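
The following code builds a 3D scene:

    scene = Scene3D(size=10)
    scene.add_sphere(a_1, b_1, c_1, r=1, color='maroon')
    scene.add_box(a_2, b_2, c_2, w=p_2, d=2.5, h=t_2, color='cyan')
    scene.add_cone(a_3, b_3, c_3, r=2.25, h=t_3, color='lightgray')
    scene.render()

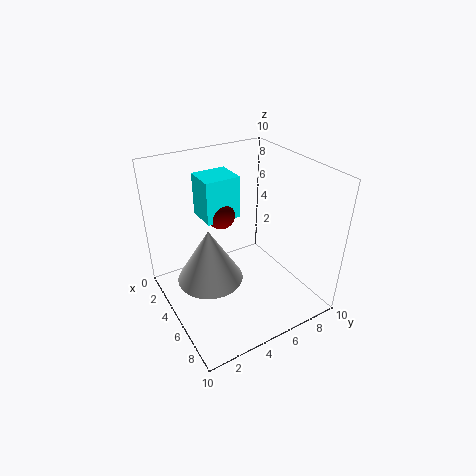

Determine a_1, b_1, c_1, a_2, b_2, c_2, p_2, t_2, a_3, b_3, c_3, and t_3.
a_1 = 3.5; b_1 = 4.5; c_1 = 6.25; a_2 = 1.75; b_2 = 3.25; c_2 = 6; p_2 = 2.25; t_2 = 3; a_3 = 5; b_3 = 2.75; c_3 = 2.5; t_3 = 3.75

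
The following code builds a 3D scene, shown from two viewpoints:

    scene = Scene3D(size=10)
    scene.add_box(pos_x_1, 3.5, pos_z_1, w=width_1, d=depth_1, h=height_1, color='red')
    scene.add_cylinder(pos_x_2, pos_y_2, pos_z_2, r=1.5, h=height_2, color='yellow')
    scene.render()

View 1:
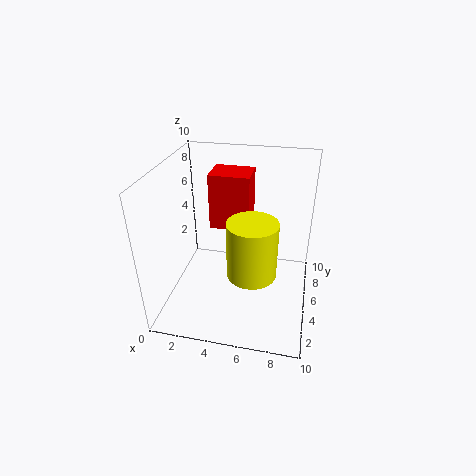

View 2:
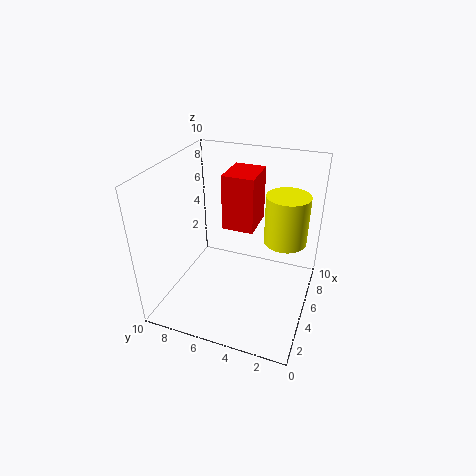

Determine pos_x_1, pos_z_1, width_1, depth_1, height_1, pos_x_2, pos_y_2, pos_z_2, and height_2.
pos_x_1 = 3.5
pos_z_1 = 6.5
width_1 = 2.5
depth_1 = 2
height_1 = 3.5
pos_x_2 = 6.5
pos_y_2 = 2
pos_z_2 = 4.5
height_2 = 3.5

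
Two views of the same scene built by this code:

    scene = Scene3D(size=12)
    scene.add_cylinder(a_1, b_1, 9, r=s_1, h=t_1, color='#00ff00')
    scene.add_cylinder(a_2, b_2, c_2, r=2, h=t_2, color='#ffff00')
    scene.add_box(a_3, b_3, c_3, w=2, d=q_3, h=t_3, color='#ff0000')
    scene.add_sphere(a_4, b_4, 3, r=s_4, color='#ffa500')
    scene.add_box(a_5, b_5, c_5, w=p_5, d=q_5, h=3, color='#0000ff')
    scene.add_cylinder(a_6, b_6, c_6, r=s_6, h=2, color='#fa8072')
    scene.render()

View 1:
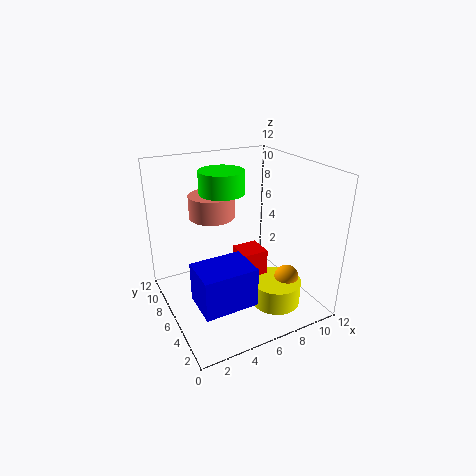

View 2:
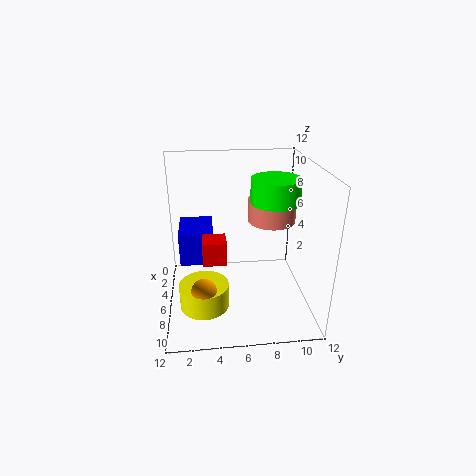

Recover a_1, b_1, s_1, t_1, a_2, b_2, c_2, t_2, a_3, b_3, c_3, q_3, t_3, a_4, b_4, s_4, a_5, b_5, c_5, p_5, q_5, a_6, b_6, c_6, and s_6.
a_1 = 6; b_1 = 9; s_1 = 2; t_1 = 2; a_2 = 8; b_2 = 3; c_2 = 1; t_2 = 2; a_3 = 5; b_3 = 3; c_3 = 4; q_3 = 2; t_3 = 2; a_4 = 9; b_4 = 3; s_4 = 1; a_5 = 1; b_5 = 1; c_5 = 3; p_5 = 4; q_5 = 3; a_6 = 5; b_6 = 9; c_6 = 7; s_6 = 2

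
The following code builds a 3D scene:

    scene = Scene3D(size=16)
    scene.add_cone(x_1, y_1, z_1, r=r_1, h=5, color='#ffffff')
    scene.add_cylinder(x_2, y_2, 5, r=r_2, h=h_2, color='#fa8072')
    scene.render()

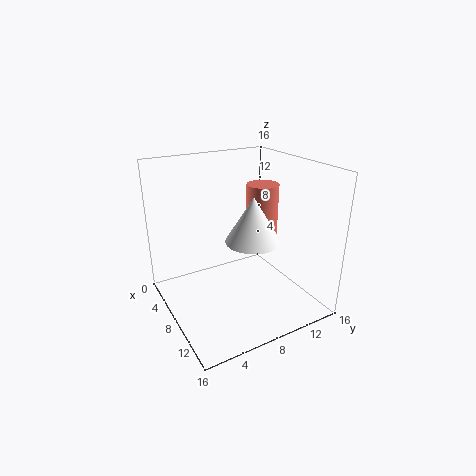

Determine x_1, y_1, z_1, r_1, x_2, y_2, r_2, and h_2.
x_1 = 9.5, y_1 = 9, z_1 = 8, r_1 = 3, x_2 = 4.5, y_2 = 13.5, r_2 = 2, h_2 = 7.5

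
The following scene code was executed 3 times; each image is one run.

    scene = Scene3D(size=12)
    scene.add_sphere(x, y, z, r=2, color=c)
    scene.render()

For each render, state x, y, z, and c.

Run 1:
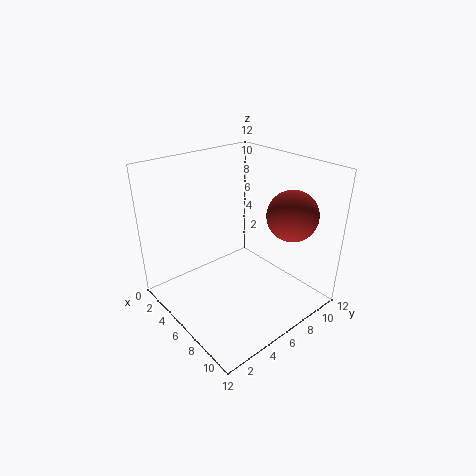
x = 9.5, y = 8.5, z = 8.5, c = 'brown'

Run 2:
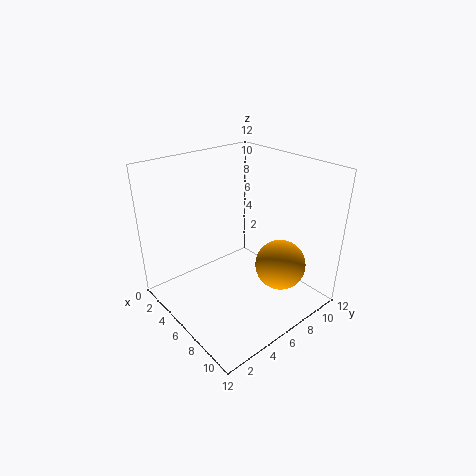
x = 9.5, y = 7.5, z = 4.5, c = 'orange'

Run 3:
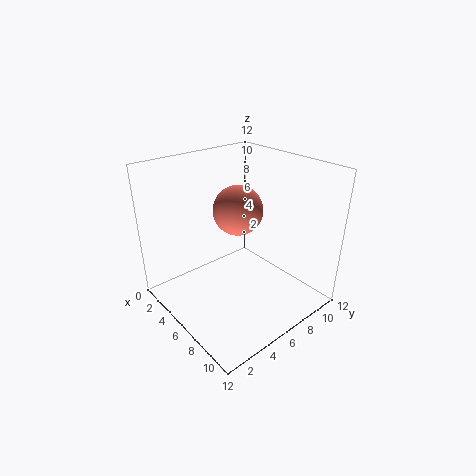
x = 6, y = 6, z = 8.5, c = 'salmon'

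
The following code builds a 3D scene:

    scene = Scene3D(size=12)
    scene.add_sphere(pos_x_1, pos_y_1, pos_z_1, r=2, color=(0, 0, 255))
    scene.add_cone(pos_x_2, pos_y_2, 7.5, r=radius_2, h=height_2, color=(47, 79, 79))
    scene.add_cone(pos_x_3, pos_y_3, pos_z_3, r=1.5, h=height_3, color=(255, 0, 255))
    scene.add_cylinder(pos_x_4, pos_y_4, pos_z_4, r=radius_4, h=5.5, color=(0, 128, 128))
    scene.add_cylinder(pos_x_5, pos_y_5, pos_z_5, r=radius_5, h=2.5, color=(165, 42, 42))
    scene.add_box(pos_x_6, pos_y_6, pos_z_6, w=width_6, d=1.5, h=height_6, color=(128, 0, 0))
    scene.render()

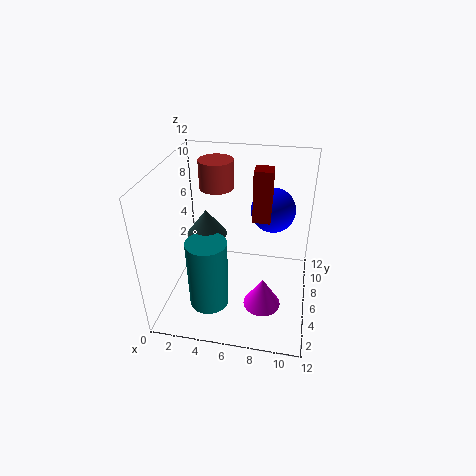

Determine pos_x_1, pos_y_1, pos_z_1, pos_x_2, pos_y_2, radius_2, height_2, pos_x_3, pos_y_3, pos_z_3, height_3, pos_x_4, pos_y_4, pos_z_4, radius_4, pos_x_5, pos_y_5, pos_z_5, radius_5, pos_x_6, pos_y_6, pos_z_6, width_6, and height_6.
pos_x_1 = 8.5; pos_y_1 = 9.5; pos_z_1 = 7; pos_x_2 = 4; pos_y_2 = 4; radius_2 = 1.5; height_2 = 2; pos_x_3 = 8.5; pos_y_3 = 3.5; pos_z_3 = 1.5; height_3 = 2.5; pos_x_4 = 4.5; pos_y_4 = 2; pos_z_4 = 2.5; radius_4 = 1.5; pos_x_5 = 3.5; pos_y_5 = 9; pos_z_5 = 9; radius_5 = 1.5; pos_x_6 = 7; pos_y_6 = 7; pos_z_6 = 7; width_6 = 1.5; height_6 = 4.5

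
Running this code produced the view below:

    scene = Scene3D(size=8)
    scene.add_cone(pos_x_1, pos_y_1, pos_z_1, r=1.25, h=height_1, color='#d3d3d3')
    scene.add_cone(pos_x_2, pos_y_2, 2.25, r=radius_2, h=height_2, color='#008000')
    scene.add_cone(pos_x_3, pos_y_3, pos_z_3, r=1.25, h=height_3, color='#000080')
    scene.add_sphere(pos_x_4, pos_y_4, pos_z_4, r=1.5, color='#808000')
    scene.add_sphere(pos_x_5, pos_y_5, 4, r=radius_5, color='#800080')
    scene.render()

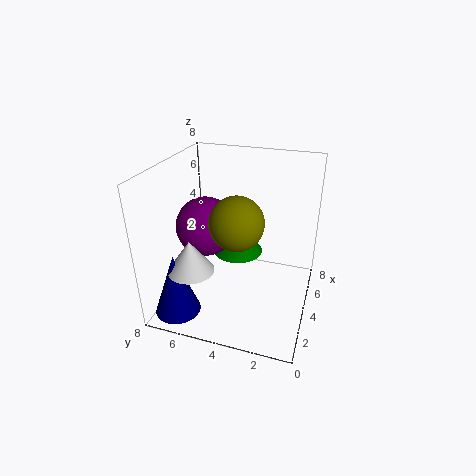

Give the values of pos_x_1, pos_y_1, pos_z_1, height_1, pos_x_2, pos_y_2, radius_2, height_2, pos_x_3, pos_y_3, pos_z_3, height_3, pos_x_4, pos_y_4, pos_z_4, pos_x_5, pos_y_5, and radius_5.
pos_x_1 = 2; pos_y_1 = 6; pos_z_1 = 2.75; height_1 = 1.75; pos_x_2 = 5.5; pos_y_2 = 4.5; radius_2 = 1.5; height_2 = 1.75; pos_x_3 = 1.5; pos_y_3 = 6.75; pos_z_3 = 0.25; height_3 = 3.5; pos_x_4 = 3.75; pos_y_4 = 4; pos_z_4 = 5; pos_x_5 = 4.75; pos_y_5 = 6.25; radius_5 = 1.75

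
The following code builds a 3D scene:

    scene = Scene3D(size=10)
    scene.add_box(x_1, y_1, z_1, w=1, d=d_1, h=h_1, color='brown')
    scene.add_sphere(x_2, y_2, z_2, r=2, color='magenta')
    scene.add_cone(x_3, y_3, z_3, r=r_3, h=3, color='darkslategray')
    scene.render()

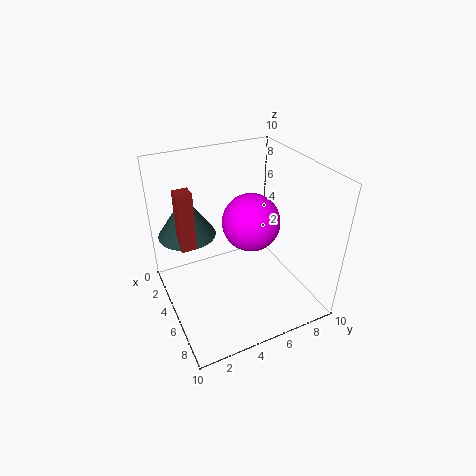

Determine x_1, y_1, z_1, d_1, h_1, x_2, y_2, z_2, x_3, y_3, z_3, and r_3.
x_1 = 4; y_1 = 1; z_1 = 5; d_1 = 1; h_1 = 4; x_2 = 5; y_2 = 6; z_2 = 6; x_3 = 3; y_3 = 2; z_3 = 5; r_3 = 2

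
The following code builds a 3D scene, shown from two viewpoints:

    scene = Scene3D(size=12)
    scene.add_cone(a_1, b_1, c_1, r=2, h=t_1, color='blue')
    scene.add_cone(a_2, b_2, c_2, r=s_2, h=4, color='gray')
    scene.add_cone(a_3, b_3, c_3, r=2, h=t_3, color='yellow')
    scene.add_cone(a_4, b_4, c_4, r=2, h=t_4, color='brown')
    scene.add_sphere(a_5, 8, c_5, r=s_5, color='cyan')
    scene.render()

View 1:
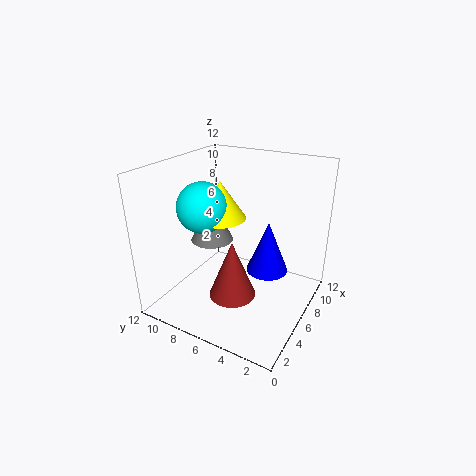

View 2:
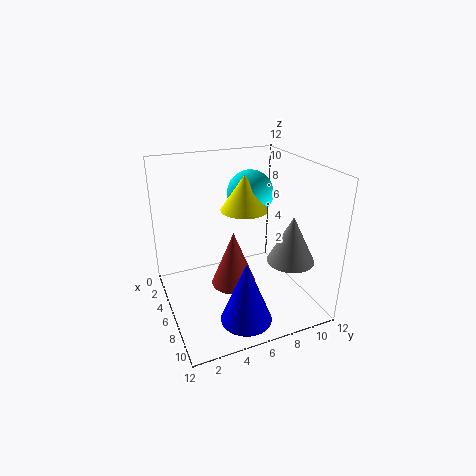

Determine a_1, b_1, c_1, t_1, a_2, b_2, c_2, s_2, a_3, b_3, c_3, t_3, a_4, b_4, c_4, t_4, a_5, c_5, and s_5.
a_1 = 10, b_1 = 5, c_1 = 1, t_1 = 5, a_2 = 8, b_2 = 10, c_2 = 4, s_2 = 2, a_3 = 5, b_3 = 7, c_3 = 8, t_3 = 3, a_4 = 5, b_4 = 6, c_4 = 1, t_4 = 5, a_5 = 4, c_5 = 9, s_5 = 2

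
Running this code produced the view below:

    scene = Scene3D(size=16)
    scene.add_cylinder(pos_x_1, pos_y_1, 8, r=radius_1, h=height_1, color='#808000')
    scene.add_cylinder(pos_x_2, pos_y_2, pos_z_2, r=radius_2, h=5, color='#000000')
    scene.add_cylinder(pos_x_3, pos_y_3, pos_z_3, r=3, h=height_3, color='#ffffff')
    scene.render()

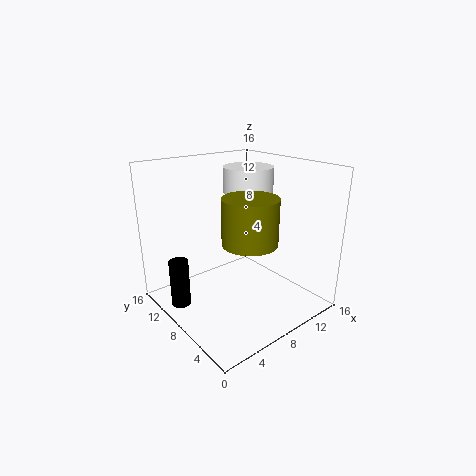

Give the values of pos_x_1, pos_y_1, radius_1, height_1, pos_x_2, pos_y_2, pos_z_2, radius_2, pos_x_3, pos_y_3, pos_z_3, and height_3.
pos_x_1 = 8; pos_y_1 = 6; radius_1 = 3; height_1 = 5; pos_x_2 = 1; pos_y_2 = 9; pos_z_2 = 2; radius_2 = 1; pos_x_3 = 12; pos_y_3 = 11; pos_z_3 = 12; height_3 = 3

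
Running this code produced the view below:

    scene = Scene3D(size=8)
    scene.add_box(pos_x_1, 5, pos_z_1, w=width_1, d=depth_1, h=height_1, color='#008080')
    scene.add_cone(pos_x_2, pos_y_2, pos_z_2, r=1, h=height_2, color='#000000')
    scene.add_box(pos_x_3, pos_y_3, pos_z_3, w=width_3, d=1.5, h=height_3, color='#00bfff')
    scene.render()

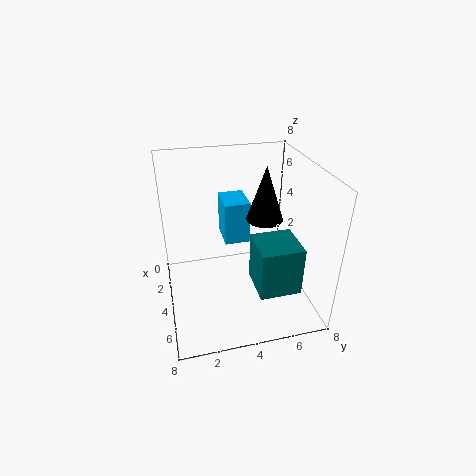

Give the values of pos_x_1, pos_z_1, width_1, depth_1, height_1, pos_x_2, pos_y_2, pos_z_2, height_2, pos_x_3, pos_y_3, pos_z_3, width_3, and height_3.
pos_x_1 = 3; pos_z_1 = 0.5; width_1 = 2.5; depth_1 = 2.5; height_1 = 3; pos_x_2 = 4; pos_y_2 = 5.5; pos_z_2 = 5; height_2 = 3; pos_x_3 = 1; pos_y_3 = 3.5; pos_z_3 = 3; width_3 = 2; height_3 = 2.5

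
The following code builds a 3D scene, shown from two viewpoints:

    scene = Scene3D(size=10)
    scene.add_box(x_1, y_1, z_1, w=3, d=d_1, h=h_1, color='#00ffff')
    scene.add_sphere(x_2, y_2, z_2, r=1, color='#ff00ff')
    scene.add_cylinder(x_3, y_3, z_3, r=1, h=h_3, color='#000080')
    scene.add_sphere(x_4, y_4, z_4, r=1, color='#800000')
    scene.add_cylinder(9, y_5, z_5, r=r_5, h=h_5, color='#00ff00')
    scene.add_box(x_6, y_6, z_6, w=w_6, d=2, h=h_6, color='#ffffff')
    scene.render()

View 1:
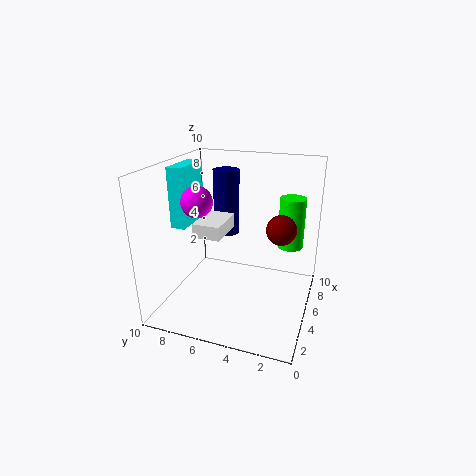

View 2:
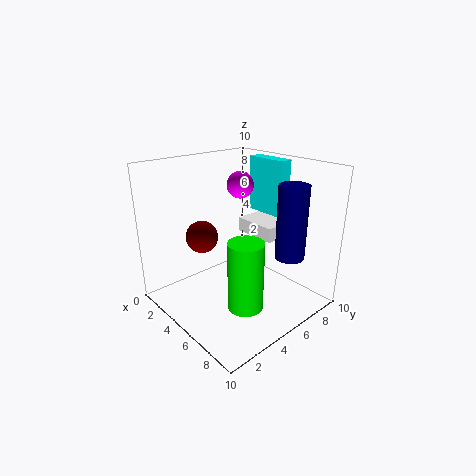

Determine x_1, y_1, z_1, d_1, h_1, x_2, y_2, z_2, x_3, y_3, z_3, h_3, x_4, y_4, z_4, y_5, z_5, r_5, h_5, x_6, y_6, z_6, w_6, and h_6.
x_1 = 3; y_1 = 8; z_1 = 6; d_1 = 1; h_1 = 4; x_2 = 3; y_2 = 7; z_2 = 8; x_3 = 8; y_3 = 7; z_3 = 4; h_3 = 5; x_4 = 5; y_4 = 2; z_4 = 6; y_5 = 2; z_5 = 3; r_5 = 1; h_5 = 4; x_6 = 4; y_6 = 6; z_6 = 5; w_6 = 3; h_6 = 1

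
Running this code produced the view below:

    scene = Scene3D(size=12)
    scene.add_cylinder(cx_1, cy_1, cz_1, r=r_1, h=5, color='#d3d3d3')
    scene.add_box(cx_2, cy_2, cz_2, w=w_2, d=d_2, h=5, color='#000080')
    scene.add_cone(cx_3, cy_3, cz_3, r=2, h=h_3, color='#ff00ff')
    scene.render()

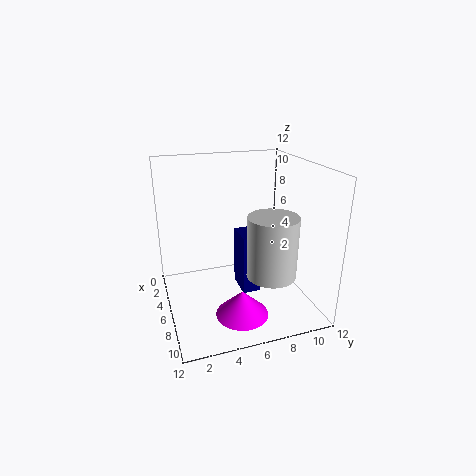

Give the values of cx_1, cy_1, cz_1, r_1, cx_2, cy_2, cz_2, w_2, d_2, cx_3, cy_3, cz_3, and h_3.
cx_1 = 8.5; cy_1 = 8; cz_1 = 3.5; r_1 = 2; cx_2 = 5; cy_2 = 6; cz_2 = 1.5; w_2 = 2.5; d_2 = 1.5; cx_3 = 10; cy_3 = 5; cz_3 = 1.5; h_3 = 2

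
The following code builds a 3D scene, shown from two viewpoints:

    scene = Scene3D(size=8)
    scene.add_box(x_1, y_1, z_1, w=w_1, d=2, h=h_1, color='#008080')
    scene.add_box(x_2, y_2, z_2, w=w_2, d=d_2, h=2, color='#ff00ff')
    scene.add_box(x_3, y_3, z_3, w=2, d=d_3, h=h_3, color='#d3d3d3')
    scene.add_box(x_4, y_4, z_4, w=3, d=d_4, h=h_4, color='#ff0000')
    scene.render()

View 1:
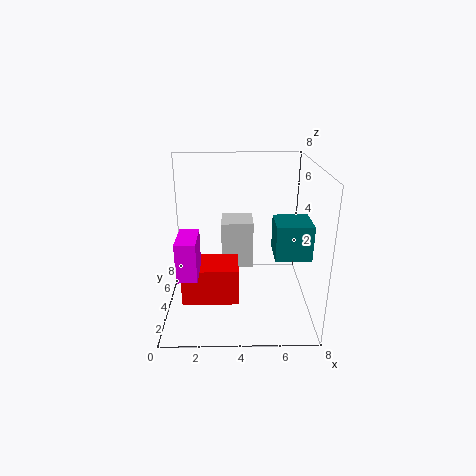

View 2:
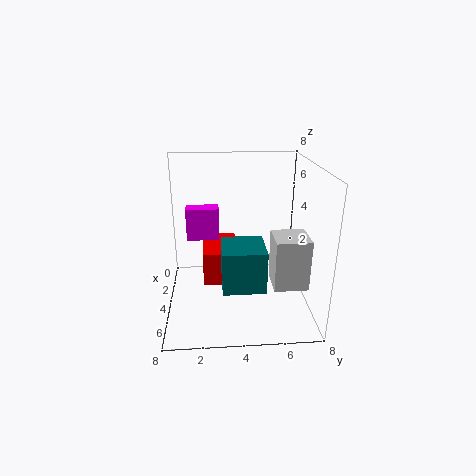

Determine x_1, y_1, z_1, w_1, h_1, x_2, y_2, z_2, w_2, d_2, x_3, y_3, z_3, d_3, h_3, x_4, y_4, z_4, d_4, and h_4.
x_1 = 6; y_1 = 3; z_1 = 3; w_1 = 2; h_1 = 2; x_2 = 1; y_2 = 1; z_2 = 3; w_2 = 1; d_2 = 2; x_3 = 3; y_3 = 6; z_3 = 1; d_3 = 2; h_3 = 3; x_4 = 1; y_4 = 2; z_4 = 1; d_4 = 2; h_4 = 2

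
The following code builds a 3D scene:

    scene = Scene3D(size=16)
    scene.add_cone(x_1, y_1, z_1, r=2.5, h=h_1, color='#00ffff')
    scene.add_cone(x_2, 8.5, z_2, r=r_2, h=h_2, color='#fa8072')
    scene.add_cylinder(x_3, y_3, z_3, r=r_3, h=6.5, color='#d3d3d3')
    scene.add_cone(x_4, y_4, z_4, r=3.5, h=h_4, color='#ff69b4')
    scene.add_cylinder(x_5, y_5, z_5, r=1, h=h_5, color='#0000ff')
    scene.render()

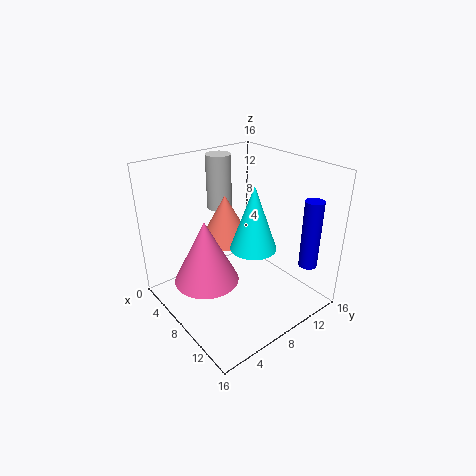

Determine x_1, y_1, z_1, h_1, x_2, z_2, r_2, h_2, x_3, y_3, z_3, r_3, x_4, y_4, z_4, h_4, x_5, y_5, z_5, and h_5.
x_1 = 10, y_1 = 8.5, z_1 = 7.5, h_1 = 7, x_2 = 5, z_2 = 6.5, r_2 = 3, h_2 = 5.5, x_3 = 2.5, y_3 = 9.5, z_3 = 9.5, r_3 = 1.5, x_4 = 7.5, y_4 = 4, z_4 = 4, h_4 = 7, x_5 = 14, y_5 = 13, z_5 = 5.5, h_5 = 7.5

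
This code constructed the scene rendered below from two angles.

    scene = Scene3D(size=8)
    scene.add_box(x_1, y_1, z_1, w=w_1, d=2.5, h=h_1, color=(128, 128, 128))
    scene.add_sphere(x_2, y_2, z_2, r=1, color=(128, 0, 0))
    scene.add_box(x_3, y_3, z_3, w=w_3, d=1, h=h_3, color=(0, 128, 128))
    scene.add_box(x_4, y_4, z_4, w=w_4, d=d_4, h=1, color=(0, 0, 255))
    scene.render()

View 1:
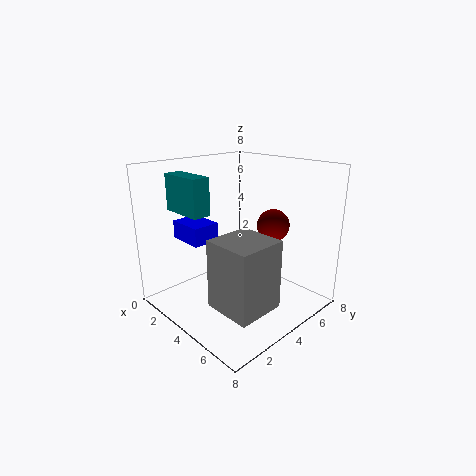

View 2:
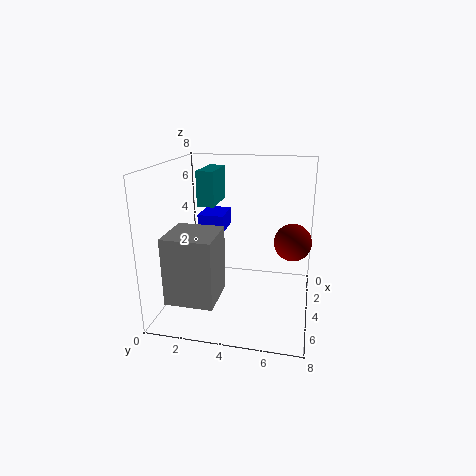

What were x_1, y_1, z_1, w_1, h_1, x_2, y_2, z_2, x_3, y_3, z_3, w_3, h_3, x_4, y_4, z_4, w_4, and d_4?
x_1 = 5
y_1 = 1
z_1 = 1.5
w_1 = 2.5
h_1 = 3.5
x_2 = 4
y_2 = 7
z_2 = 4
x_3 = 1
y_3 = 1.5
z_3 = 5.5
w_3 = 2.5
h_3 = 2
x_4 = 1.5
y_4 = 1.5
z_4 = 4
w_4 = 2
d_4 = 1.5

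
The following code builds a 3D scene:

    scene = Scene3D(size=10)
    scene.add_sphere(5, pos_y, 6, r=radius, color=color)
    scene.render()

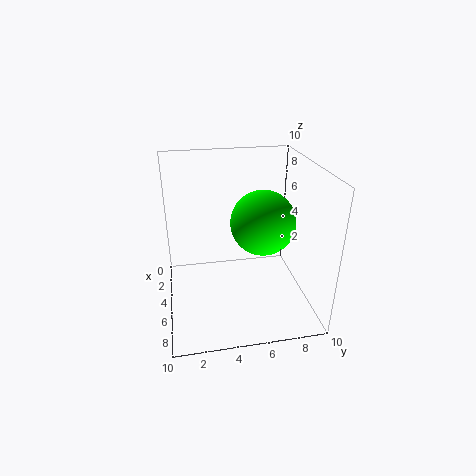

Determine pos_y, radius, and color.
pos_y = 6.75; radius = 2.25; color = 'lime'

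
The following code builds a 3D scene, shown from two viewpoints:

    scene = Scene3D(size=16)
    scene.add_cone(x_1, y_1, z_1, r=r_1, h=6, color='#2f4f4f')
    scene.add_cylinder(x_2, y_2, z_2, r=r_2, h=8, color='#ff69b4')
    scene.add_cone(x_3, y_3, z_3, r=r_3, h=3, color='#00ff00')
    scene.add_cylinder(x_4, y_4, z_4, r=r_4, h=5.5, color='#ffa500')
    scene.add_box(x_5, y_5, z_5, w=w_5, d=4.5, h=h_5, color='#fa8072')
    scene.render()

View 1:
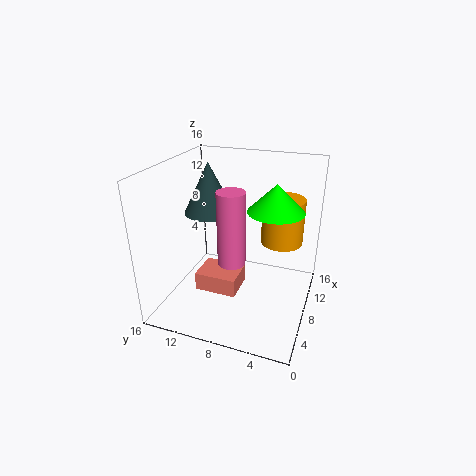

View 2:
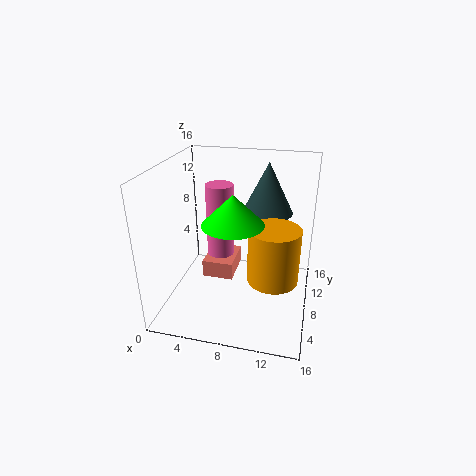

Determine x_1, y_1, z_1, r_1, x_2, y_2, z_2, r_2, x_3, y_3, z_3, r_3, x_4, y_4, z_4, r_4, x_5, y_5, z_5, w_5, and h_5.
x_1 = 10.5, y_1 = 12.5, z_1 = 9.5, r_1 = 3, x_2 = 6, y_2 = 8, z_2 = 6, r_2 = 1.5, x_3 = 8.5, y_3 = 4, z_3 = 11.5, r_3 = 3, x_4 = 12.5, y_4 = 4, z_4 = 6, r_4 = 2.5, x_5 = 4, y_5 = 7, z_5 = 3, w_5 = 3.5, h_5 = 2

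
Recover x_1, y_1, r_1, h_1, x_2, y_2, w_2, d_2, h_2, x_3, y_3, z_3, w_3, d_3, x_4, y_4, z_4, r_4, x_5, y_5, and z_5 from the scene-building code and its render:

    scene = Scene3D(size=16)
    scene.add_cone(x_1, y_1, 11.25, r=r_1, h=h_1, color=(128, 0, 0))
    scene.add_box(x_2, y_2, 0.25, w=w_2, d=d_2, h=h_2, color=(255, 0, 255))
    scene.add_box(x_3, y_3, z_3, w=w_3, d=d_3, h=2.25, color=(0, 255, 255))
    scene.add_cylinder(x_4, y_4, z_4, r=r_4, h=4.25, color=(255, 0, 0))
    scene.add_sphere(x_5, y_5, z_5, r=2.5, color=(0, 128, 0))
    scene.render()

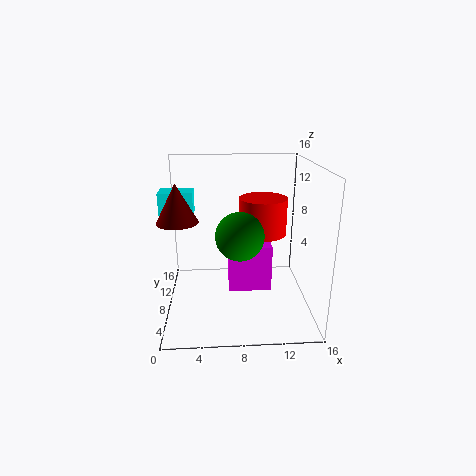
x_1 = 2
y_1 = 4.25
r_1 = 2
h_1 = 3.75
x_2 = 7
y_2 = 9.5
w_2 = 5.25
d_2 = 2
h_2 = 5.75
x_3 = 0.25
y_3 = 4.5
z_3 = 11.75
w_3 = 3.25
d_3 = 2.25
x_4 = 11
y_4 = 10
z_4 = 7.75
r_4 = 2.75
x_5 = 8
y_5 = 5.25
z_5 = 9.25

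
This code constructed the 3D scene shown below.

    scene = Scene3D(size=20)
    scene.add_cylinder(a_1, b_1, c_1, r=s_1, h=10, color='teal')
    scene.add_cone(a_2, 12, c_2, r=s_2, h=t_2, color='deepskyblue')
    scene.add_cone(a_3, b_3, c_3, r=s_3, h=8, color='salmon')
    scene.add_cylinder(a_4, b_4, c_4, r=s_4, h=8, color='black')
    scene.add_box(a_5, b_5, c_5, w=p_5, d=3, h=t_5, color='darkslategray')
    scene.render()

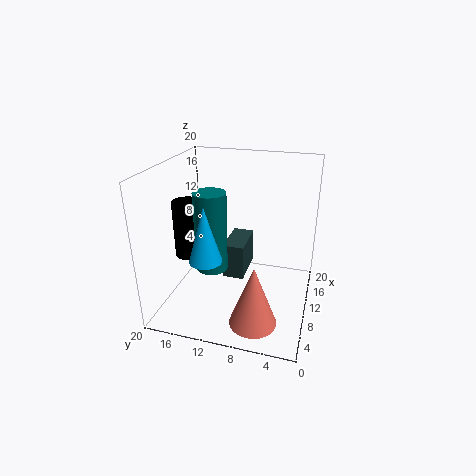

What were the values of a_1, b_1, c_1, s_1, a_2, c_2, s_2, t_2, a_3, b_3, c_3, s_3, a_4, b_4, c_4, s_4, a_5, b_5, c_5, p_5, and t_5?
a_1 = 5, b_1 = 12, c_1 = 8, s_1 = 2, a_2 = 3, c_2 = 10, s_2 = 2, t_2 = 7, a_3 = 3, b_3 = 6, c_3 = 2, s_3 = 3, a_4 = 9, b_4 = 17, c_4 = 7, s_4 = 2, a_5 = 9, b_5 = 9, c_5 = 4, p_5 = 6, t_5 = 5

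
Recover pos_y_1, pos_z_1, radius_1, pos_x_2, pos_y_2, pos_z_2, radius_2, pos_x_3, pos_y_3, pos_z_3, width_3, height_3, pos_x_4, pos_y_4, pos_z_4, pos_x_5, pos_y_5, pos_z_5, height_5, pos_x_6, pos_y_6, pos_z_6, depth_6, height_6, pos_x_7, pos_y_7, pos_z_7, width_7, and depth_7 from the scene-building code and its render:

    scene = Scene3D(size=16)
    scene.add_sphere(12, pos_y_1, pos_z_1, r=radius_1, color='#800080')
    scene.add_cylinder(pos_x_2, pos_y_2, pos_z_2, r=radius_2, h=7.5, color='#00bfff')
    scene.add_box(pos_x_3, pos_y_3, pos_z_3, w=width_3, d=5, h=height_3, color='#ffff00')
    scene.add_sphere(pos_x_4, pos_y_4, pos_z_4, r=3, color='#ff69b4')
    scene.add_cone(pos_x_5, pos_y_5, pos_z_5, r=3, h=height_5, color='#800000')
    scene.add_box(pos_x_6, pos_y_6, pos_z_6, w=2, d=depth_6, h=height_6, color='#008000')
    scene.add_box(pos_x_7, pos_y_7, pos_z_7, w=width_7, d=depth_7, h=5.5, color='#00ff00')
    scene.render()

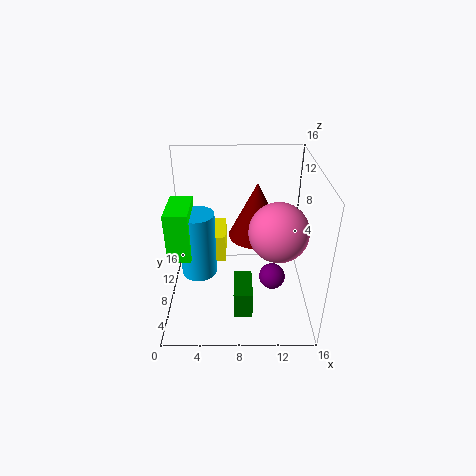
pos_y_1 = 7.5; pos_z_1 = 3; radius_1 = 1.5; pos_x_2 = 3.5; pos_y_2 = 8; pos_z_2 = 3.5; radius_2 = 2; pos_x_3 = 4.5; pos_y_3 = 10.5; pos_z_3 = 3; width_3 = 2; height_3 = 3.5; pos_x_4 = 12; pos_y_4 = 5; pos_z_4 = 10.5; pos_x_5 = 10; pos_y_5 = 8; pos_z_5 = 8.5; height_5 = 6; pos_x_6 = 7.5; pos_y_6 = 2.5; pos_z_6 = 1.5; depth_6 = 4; height_6 = 3; pos_x_7 = 0.5; pos_y_7 = 5.5; pos_z_7 = 6.5; width_7 = 2.5; depth_7 = 5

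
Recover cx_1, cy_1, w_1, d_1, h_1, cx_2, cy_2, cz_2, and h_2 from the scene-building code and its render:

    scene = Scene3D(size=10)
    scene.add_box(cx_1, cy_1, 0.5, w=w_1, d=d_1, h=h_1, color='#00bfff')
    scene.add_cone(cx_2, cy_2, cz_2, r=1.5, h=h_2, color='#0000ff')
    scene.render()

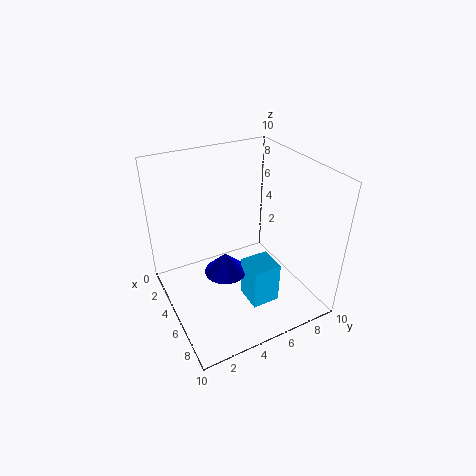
cx_1 = 5.5, cy_1 = 5, w_1 = 2, d_1 = 2, h_1 = 3, cx_2 = 5, cy_2 = 4, cz_2 = 2.5, h_2 = 1.5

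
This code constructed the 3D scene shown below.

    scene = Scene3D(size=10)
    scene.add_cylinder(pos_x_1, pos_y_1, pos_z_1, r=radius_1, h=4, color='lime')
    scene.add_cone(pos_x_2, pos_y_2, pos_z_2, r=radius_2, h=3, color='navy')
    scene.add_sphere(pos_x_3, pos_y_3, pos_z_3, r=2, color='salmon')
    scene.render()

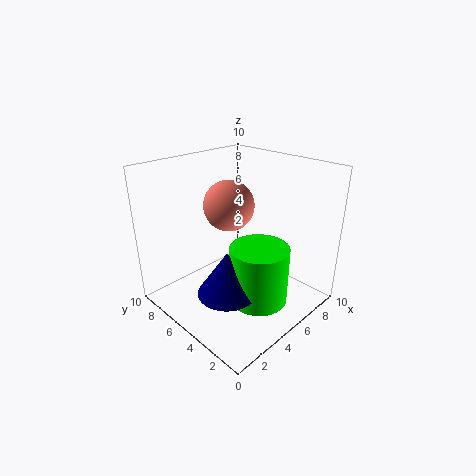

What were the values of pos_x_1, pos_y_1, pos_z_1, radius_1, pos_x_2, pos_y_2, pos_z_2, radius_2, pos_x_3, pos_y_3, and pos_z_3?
pos_x_1 = 5
pos_y_1 = 3
pos_z_1 = 1
radius_1 = 2
pos_x_2 = 3
pos_y_2 = 4
pos_z_2 = 2
radius_2 = 2
pos_x_3 = 7
pos_y_3 = 8
pos_z_3 = 6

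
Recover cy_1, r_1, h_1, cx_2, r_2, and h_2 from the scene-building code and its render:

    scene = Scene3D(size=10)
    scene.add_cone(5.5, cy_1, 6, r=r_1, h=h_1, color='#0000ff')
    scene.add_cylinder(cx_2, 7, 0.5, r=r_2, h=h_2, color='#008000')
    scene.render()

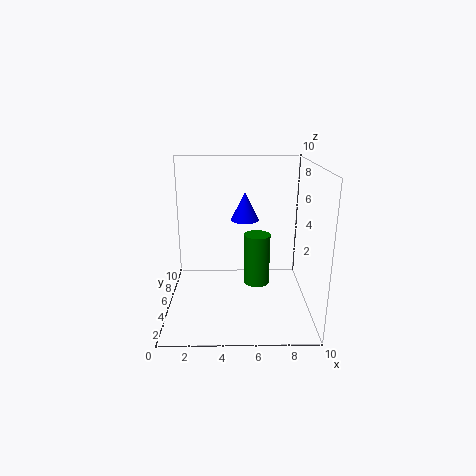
cy_1 = 6
r_1 = 1
h_1 = 2
cx_2 = 6.5
r_2 = 1
h_2 = 4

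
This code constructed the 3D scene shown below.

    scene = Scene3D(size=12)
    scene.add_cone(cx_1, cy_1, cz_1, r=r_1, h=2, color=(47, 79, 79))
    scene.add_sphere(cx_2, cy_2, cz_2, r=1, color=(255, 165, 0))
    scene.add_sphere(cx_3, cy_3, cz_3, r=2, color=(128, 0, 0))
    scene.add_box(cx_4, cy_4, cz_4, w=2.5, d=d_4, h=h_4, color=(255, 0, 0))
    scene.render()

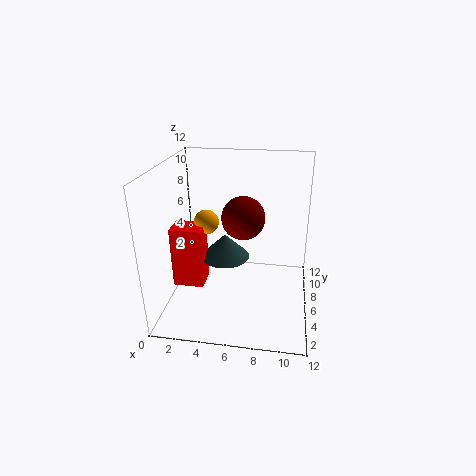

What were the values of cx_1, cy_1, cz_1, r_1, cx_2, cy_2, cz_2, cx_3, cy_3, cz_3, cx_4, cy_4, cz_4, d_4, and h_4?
cx_1 = 5, cy_1 = 5.5, cz_1 = 4.5, r_1 = 2, cx_2 = 3.5, cy_2 = 5.5, cz_2 = 7.5, cx_3 = 6, cy_3 = 9, cz_3 = 6.5, cx_4 = 1, cy_4 = 3.5, cz_4 = 2.5, d_4 = 2, h_4 = 5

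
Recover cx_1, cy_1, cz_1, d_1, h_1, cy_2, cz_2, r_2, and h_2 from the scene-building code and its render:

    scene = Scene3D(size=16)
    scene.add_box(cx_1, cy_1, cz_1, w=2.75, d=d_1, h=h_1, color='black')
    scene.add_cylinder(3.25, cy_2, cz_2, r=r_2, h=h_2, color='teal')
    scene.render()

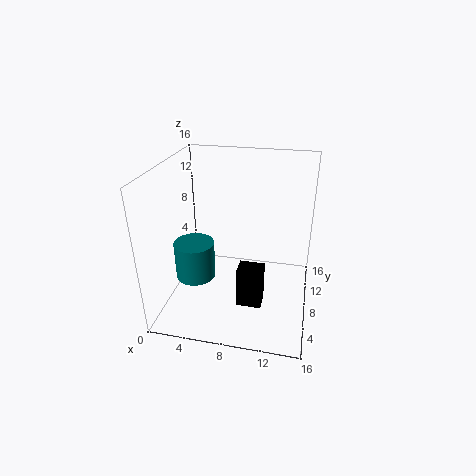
cx_1 = 8.5, cy_1 = 4.75, cz_1 = 1.25, d_1 = 2.25, h_1 = 4.5, cy_2 = 6.75, cz_2 = 3.25, r_2 = 2.25, h_2 = 4.25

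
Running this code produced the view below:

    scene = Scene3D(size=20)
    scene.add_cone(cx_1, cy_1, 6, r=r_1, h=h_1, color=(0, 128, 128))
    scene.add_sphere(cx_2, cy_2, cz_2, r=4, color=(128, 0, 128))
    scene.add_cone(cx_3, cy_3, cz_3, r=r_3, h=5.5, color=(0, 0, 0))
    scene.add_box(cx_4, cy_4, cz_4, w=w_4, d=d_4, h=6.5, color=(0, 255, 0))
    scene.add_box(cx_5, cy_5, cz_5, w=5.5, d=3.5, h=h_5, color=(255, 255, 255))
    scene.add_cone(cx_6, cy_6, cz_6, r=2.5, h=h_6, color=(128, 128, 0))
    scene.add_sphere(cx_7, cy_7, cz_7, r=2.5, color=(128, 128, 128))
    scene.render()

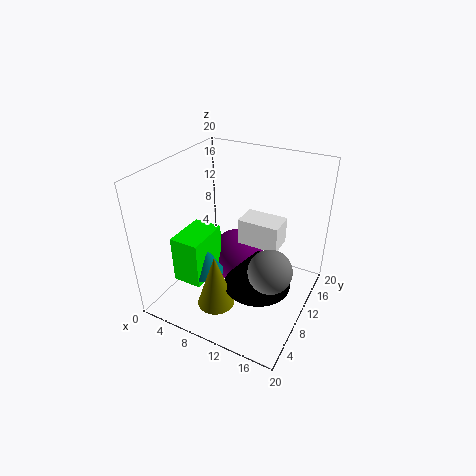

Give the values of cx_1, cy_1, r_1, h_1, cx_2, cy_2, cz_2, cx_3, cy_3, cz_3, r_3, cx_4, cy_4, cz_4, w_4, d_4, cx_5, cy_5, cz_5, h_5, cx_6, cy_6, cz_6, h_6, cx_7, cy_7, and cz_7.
cx_1 = 7, cy_1 = 6, r_1 = 2.5, h_1 = 4, cx_2 = 8.5, cy_2 = 12.5, cz_2 = 5, cx_3 = 14, cy_3 = 8, cz_3 = 5, r_3 = 4.5, cx_4 = 3.5, cy_4 = 3.5, cz_4 = 5, w_4 = 4, d_4 = 6, cx_5 = 10.5, cy_5 = 9, cz_5 = 10, h_5 = 3.5, cx_6 = 9.5, cy_6 = 4.5, cz_6 = 2.5, h_6 = 7.5, cx_7 = 17.5, cy_7 = 3.5, cz_7 = 11.5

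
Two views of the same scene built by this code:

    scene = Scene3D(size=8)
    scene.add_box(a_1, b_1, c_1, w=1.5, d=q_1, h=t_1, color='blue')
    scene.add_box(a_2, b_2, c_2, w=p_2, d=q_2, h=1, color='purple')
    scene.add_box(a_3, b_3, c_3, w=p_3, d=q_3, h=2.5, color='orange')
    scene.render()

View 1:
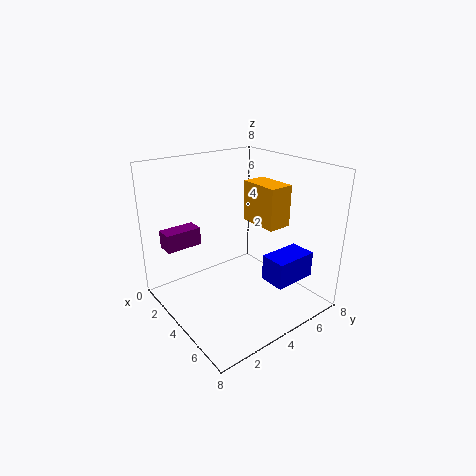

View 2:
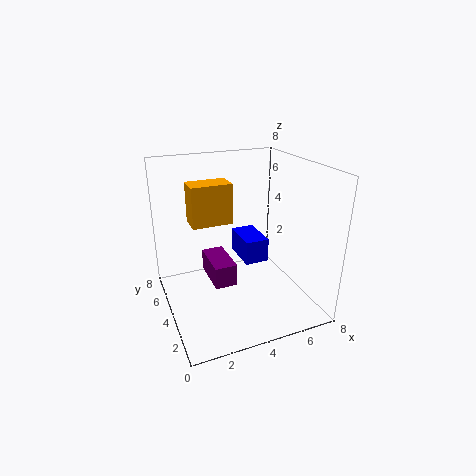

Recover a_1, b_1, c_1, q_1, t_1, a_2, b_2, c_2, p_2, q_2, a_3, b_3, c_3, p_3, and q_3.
a_1 = 5
b_1 = 5
c_1 = 1.5
q_1 = 2.5
t_1 = 1.5
a_2 = 1.5
b_2 = 0.5
c_2 = 3.5
p_2 = 1
q_2 = 2
a_3 = 2
b_3 = 6
c_3 = 4
p_3 = 2.5
q_3 = 1.5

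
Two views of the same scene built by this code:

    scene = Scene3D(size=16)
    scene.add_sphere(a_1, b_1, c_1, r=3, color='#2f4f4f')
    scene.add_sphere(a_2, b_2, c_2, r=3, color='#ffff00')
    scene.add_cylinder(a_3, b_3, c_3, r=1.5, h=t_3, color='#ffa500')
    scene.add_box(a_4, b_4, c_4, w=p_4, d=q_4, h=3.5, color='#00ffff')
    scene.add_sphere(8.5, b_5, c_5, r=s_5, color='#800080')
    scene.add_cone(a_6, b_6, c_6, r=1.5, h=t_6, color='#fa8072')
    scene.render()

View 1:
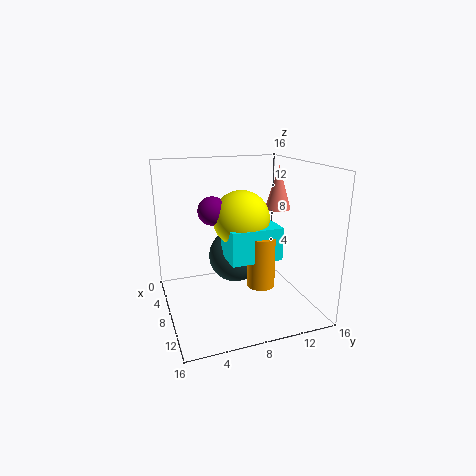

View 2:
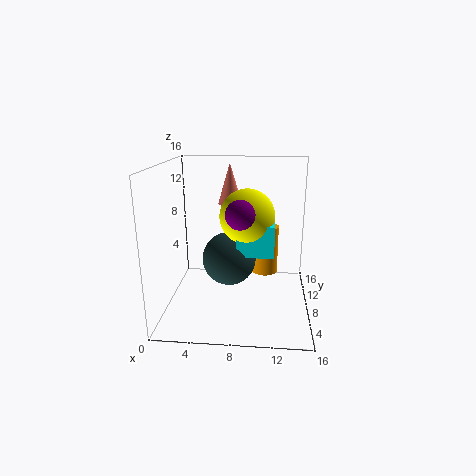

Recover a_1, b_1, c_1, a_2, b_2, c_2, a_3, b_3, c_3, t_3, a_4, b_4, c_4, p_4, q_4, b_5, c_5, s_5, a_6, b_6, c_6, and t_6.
a_1 = 7, b_1 = 8, c_1 = 5.5, a_2 = 9, b_2 = 8, c_2 = 10.5, a_3 = 11, b_3 = 9.5, c_3 = 3.5, t_3 = 5.5, a_4 = 8, b_4 = 6, c_4 = 6.5, p_4 = 4, q_4 = 5.5, b_5 = 5, c_5 = 11.5, s_5 = 1.5, a_6 = 6.5, b_6 = 13.5, c_6 = 10.5, t_6 = 5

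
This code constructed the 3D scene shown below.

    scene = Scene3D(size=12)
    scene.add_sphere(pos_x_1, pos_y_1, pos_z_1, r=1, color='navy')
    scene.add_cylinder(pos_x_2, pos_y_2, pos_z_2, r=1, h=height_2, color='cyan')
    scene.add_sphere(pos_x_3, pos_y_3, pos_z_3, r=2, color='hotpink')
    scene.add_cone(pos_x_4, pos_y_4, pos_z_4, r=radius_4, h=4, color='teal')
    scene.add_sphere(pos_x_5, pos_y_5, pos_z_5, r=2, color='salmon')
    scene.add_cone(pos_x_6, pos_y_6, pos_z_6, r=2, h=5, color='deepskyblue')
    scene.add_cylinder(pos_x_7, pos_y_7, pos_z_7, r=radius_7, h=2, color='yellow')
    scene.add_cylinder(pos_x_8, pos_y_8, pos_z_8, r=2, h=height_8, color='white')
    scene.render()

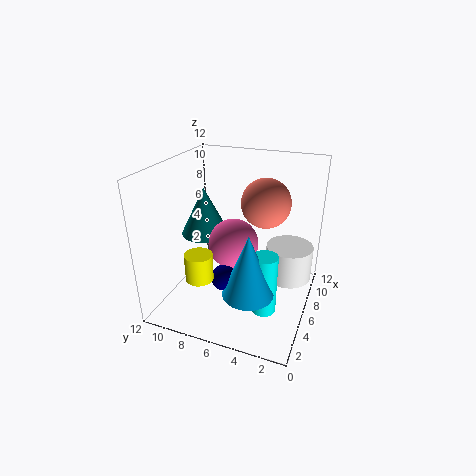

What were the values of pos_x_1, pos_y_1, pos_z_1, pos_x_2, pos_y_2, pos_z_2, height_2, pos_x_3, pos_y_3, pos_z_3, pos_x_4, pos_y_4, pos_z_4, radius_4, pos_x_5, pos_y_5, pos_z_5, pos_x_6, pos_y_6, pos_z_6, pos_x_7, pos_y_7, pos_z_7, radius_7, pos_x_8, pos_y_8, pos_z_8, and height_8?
pos_x_1 = 3; pos_y_1 = 6; pos_z_1 = 4; pos_x_2 = 4; pos_y_2 = 3; pos_z_2 = 1; height_2 = 5; pos_x_3 = 5; pos_y_3 = 6; pos_z_3 = 6; pos_x_4 = 6; pos_y_4 = 9; pos_z_4 = 6; radius_4 = 2; pos_x_5 = 7; pos_y_5 = 4; pos_z_5 = 9; pos_x_6 = 3; pos_y_6 = 4; pos_z_6 = 3; pos_x_7 = 1; pos_y_7 = 7; pos_z_7 = 5; radius_7 = 1; pos_x_8 = 8; pos_y_8 = 2; pos_z_8 = 2; height_8 = 3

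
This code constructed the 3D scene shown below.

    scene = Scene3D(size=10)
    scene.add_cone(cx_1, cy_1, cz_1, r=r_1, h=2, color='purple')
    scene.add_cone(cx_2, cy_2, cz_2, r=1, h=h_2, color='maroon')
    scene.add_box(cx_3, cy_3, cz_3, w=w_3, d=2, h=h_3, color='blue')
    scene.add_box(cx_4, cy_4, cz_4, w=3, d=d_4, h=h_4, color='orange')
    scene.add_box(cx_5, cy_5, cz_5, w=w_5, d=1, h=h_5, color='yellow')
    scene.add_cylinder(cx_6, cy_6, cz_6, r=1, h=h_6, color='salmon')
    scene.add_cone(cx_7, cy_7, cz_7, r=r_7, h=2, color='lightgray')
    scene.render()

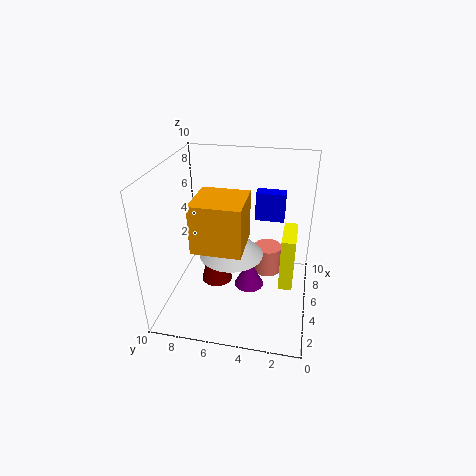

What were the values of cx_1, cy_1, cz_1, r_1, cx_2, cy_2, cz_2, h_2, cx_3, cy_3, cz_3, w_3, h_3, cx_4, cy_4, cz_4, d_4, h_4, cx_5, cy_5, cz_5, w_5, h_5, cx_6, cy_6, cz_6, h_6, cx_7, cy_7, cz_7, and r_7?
cx_1 = 4, cy_1 = 4, cz_1 = 2, r_1 = 1, cx_2 = 3, cy_2 = 6, cz_2 = 3, h_2 = 4, cx_3 = 6, cy_3 = 2, cz_3 = 6, w_3 = 1, h_3 = 2, cx_4 = 1, cy_4 = 4, cz_4 = 6, d_4 = 3, h_4 = 3, cx_5 = 5, cy_5 = 1, cz_5 = 1, w_5 = 3, h_5 = 4, cx_6 = 6, cy_6 = 3, cz_6 = 2, h_6 = 2, cx_7 = 3, cy_7 = 5, cz_7 = 5, r_7 = 2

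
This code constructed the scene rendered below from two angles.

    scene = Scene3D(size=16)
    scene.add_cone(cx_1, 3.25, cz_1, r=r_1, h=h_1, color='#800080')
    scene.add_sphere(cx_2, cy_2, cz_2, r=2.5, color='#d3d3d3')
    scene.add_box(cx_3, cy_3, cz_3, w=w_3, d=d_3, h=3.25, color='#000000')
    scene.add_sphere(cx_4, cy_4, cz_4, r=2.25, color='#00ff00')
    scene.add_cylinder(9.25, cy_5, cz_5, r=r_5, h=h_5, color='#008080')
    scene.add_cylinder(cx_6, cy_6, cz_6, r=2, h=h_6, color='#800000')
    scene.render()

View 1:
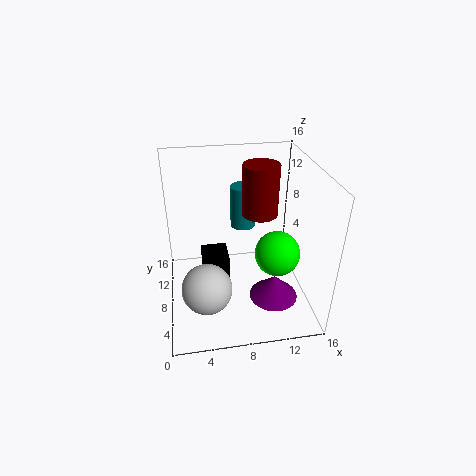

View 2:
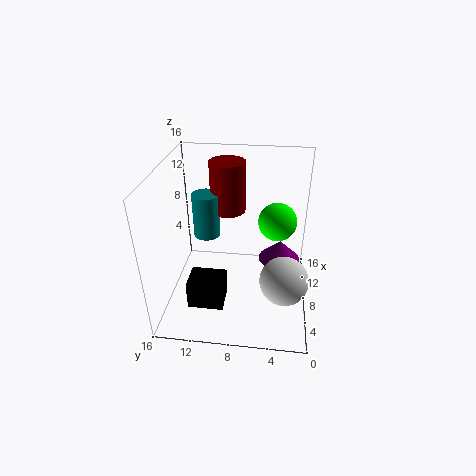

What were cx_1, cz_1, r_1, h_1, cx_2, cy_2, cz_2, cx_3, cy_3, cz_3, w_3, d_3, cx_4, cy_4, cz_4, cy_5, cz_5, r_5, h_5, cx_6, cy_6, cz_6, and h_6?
cx_1 = 11, cz_1 = 3.5, r_1 = 2.5, h_1 = 2.5, cx_2 = 4, cy_2 = 2.75, cz_2 = 5.75, cx_3 = 4, cy_3 = 9.25, cz_3 = 0.75, w_3 = 3.25, d_3 = 4, cx_4 = 11.25, cy_4 = 3.75, cz_4 = 8.5, cy_5 = 11.75, cz_5 = 7.5, r_5 = 1.5, h_5 = 5, cx_6 = 10.75, cy_6 = 9.5, cz_6 = 10, h_6 = 5.75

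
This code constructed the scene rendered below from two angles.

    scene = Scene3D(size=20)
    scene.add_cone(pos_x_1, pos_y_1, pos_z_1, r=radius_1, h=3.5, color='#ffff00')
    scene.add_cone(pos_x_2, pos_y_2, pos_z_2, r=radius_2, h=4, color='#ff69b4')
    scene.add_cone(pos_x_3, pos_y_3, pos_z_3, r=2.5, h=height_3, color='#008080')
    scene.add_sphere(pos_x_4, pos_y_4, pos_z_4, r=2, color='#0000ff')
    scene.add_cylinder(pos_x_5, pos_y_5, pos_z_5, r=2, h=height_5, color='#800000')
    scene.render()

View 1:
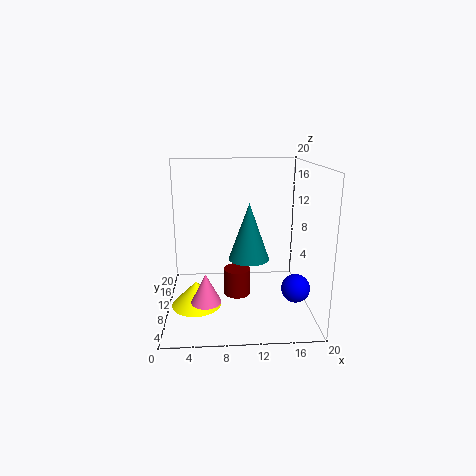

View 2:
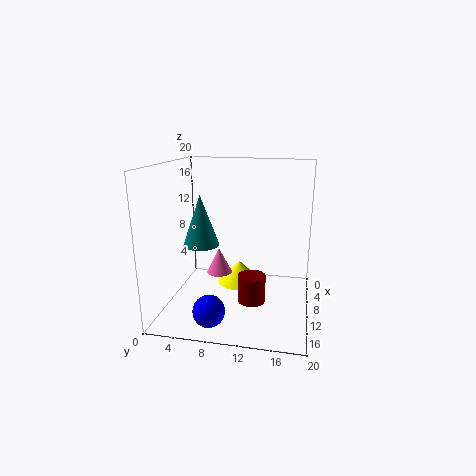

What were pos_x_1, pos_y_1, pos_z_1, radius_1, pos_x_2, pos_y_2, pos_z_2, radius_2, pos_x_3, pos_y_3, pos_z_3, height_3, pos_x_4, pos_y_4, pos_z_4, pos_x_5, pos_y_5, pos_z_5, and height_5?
pos_x_1 = 4
pos_y_1 = 9
pos_z_1 = 0.5
radius_1 = 3.5
pos_x_2 = 5.5
pos_y_2 = 6
pos_z_2 = 2.5
radius_2 = 2
pos_x_3 = 11
pos_y_3 = 5
pos_z_3 = 9
height_3 = 7
pos_x_4 = 18
pos_y_4 = 8
pos_z_4 = 3
pos_x_5 = 10
pos_y_5 = 12
pos_z_5 = 0.5
height_5 = 4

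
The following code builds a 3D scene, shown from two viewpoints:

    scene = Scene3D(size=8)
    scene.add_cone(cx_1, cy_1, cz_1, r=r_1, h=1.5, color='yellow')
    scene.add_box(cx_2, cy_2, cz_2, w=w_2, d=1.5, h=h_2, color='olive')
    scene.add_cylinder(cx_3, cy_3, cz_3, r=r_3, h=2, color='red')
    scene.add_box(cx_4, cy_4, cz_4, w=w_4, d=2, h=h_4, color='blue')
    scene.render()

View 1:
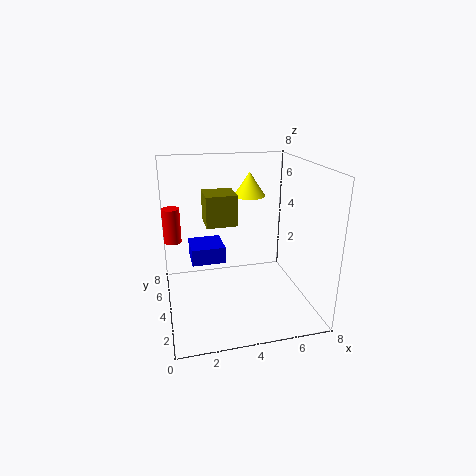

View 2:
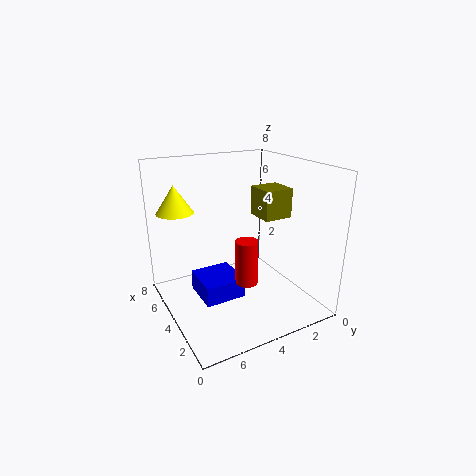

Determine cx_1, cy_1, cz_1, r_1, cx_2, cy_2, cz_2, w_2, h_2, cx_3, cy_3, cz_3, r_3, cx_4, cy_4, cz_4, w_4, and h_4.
cx_1 = 5.5
cy_1 = 7
cz_1 = 5.5
r_1 = 1
cx_2 = 2
cy_2 = 2
cz_2 = 5.5
w_2 = 1.5
h_2 = 1.5
cx_3 = 0.5
cy_3 = 5.5
cz_3 = 3.5
r_3 = 0.5
cx_4 = 1.5
cy_4 = 5
cz_4 = 2
w_4 = 2
h_4 = 1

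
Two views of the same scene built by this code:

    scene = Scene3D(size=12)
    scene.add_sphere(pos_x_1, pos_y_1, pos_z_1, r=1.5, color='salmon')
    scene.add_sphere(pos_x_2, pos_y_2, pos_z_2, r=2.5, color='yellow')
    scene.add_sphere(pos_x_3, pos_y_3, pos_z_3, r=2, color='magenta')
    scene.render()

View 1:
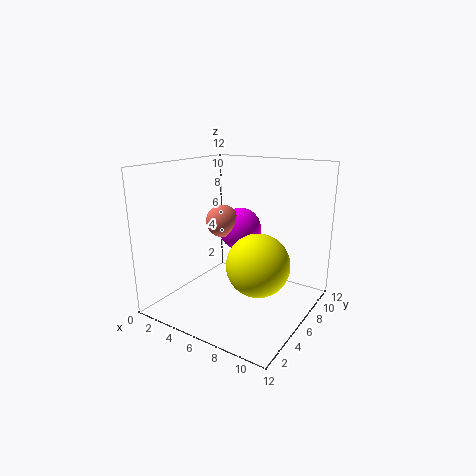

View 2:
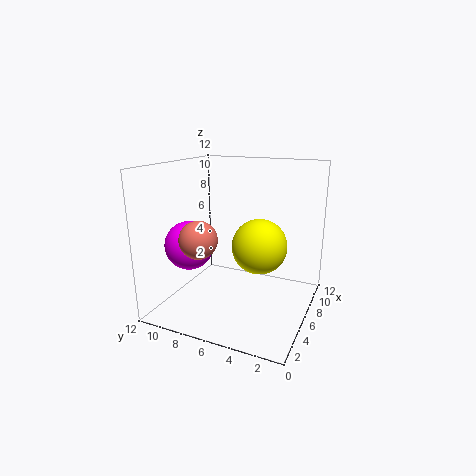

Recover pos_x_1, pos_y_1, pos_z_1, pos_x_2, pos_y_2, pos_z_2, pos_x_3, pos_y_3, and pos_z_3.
pos_x_1 = 3
pos_y_1 = 8
pos_z_1 = 6.5
pos_x_2 = 8.5
pos_y_2 = 5
pos_z_2 = 4.5
pos_x_3 = 4
pos_y_3 = 9.5
pos_z_3 = 5.5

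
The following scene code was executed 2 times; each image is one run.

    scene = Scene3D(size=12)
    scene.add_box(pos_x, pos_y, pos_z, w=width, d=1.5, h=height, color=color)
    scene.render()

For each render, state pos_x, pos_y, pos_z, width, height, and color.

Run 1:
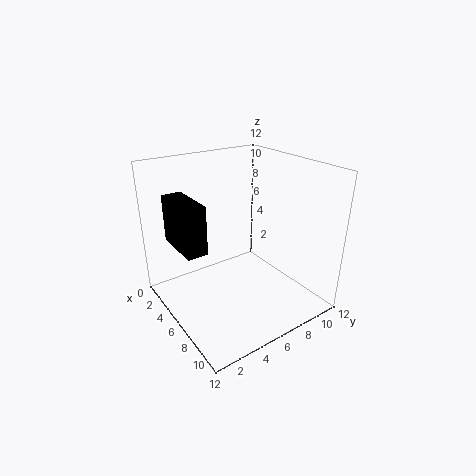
pos_x = 4.75, pos_y = 0.25, pos_z = 7, width = 3.75, height = 3.5, color = 'black'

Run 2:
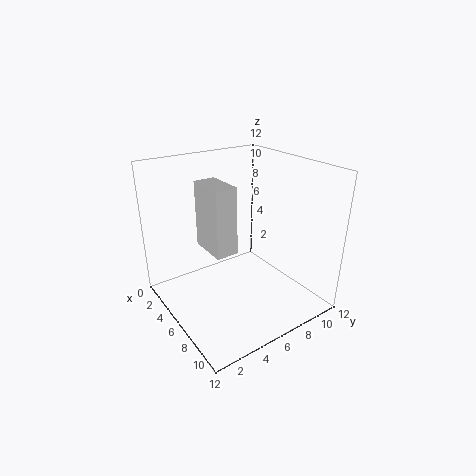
pos_x = 7.5, pos_y = 1.5, pos_z = 7.5, width = 2.75, height = 4.5, color = 'lightgray'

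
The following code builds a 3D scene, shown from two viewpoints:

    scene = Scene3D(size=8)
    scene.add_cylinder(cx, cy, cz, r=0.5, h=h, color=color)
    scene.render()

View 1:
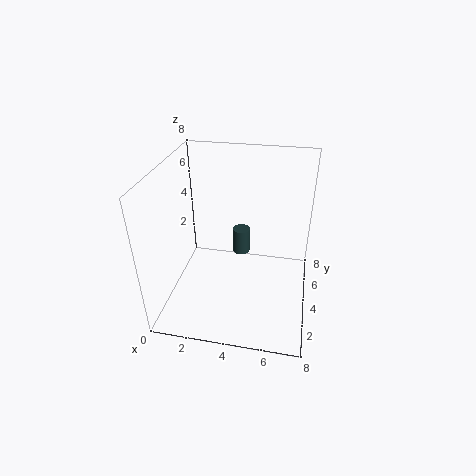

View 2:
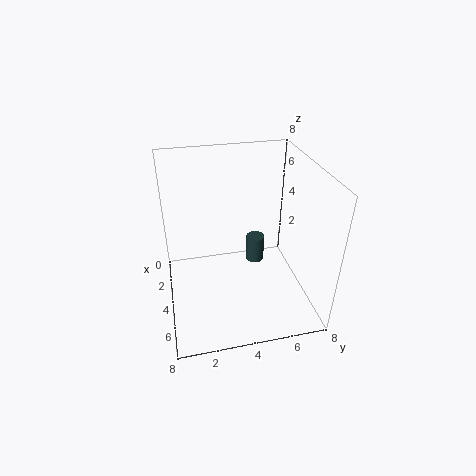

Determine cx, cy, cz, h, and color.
cx = 4
cy = 5
cz = 2.5
h = 1.5
color = 'darkslategray'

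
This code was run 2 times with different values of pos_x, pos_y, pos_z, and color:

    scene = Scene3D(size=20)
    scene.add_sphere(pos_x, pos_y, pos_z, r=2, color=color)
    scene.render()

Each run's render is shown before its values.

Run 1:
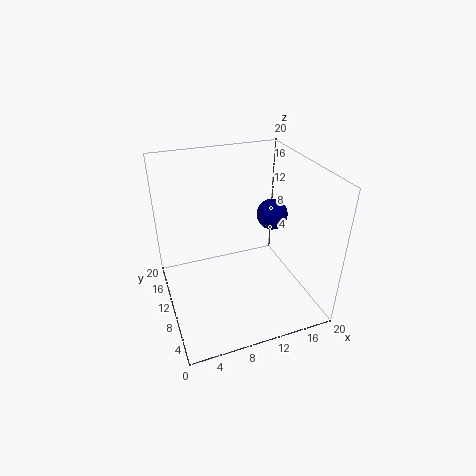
pos_x = 14; pos_y = 8; pos_z = 14; color = 'navy'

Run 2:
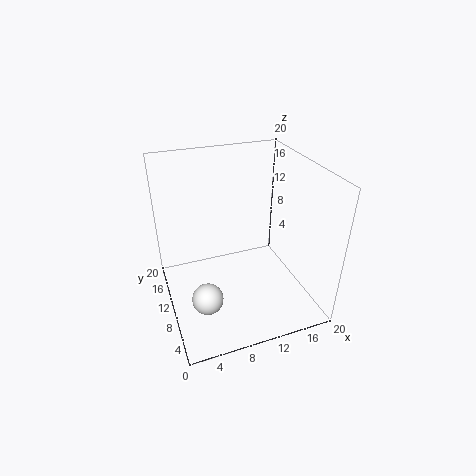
pos_x = 4; pos_y = 5; pos_z = 5; color = 'white'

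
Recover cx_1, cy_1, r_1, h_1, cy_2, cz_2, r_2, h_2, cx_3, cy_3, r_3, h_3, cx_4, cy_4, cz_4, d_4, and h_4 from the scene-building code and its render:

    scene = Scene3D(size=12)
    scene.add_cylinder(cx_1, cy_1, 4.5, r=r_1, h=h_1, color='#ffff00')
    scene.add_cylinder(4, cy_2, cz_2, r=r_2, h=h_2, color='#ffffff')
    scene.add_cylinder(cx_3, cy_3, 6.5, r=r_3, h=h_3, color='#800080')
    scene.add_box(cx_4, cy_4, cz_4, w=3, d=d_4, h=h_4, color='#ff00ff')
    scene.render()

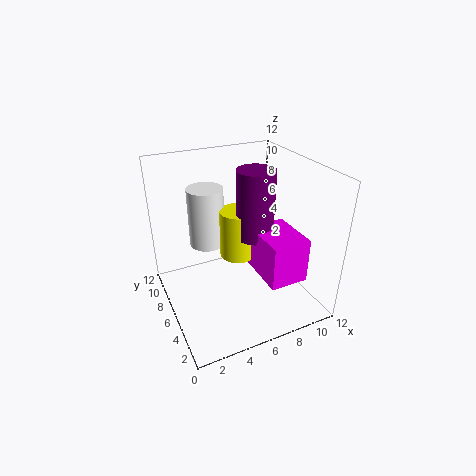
cx_1 = 6
cy_1 = 6
r_1 = 1.5
h_1 = 4
cy_2 = 8
cz_2 = 5
r_2 = 1.5
h_2 = 5
cx_3 = 7
cy_3 = 5
r_3 = 1.5
h_3 = 5.5
cx_4 = 6.5
cy_4 = 1
cz_4 = 4
d_4 = 4
h_4 = 3.5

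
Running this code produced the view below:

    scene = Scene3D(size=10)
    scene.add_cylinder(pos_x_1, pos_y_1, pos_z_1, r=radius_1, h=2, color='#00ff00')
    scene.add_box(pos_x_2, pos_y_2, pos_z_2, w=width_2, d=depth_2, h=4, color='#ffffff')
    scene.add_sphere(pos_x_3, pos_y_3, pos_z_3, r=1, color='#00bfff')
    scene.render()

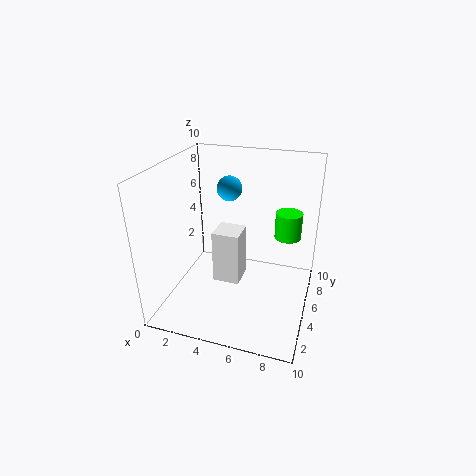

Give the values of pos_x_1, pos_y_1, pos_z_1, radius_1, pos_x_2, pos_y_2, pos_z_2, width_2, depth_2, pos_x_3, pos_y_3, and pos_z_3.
pos_x_1 = 8, pos_y_1 = 8, pos_z_1 = 4, radius_1 = 1, pos_x_2 = 3, pos_y_2 = 5, pos_z_2 = 1, width_2 = 2, depth_2 = 2, pos_x_3 = 3, pos_y_3 = 9, pos_z_3 = 7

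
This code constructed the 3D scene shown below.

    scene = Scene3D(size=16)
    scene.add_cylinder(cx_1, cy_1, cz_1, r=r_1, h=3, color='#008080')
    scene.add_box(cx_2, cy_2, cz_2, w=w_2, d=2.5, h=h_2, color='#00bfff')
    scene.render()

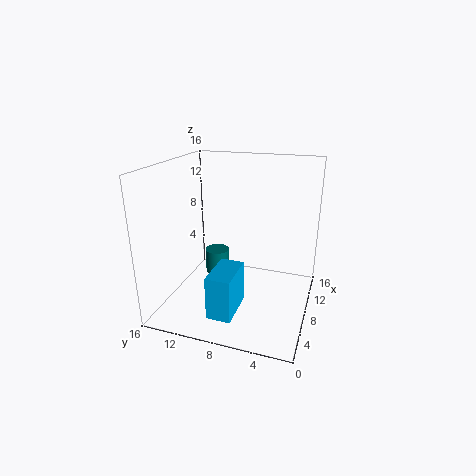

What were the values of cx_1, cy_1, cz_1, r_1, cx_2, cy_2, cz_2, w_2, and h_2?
cx_1 = 11.5, cy_1 = 12, cz_1 = 1.5, r_1 = 1.5, cx_2 = 1, cy_2 = 6.5, cz_2 = 2, w_2 = 4.5, h_2 = 4.5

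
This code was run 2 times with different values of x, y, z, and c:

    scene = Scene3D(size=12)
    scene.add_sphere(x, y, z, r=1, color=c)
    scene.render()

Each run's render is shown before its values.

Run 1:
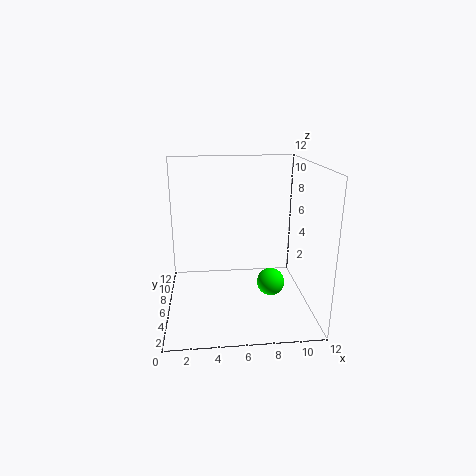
x = 8, y = 2, z = 4, c = 'lime'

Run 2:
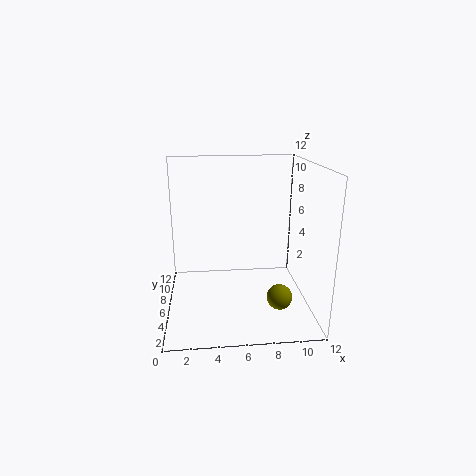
x = 9, y = 3, z = 2, c = 'olive'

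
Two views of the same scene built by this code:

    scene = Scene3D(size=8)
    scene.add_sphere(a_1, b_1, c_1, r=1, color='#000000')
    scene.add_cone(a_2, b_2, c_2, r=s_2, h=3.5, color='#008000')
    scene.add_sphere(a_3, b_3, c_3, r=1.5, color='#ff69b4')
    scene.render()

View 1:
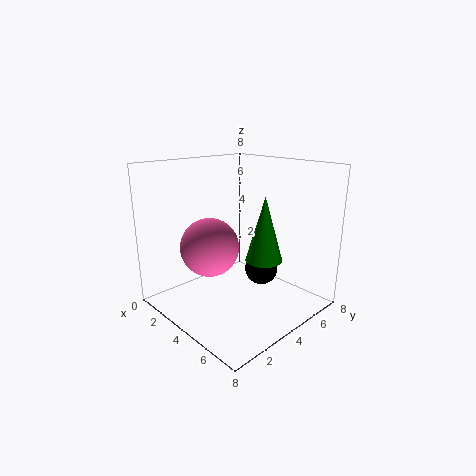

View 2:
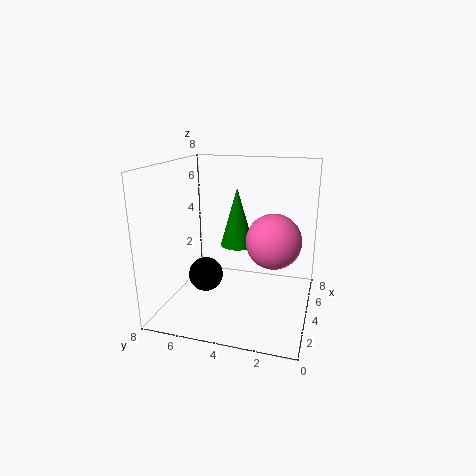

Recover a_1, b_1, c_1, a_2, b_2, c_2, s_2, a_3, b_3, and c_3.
a_1 = 4; b_1 = 6; c_1 = 1.5; a_2 = 5.5; b_2 = 4.5; c_2 = 3; s_2 = 1; a_3 = 4; b_3 = 2; c_3 = 4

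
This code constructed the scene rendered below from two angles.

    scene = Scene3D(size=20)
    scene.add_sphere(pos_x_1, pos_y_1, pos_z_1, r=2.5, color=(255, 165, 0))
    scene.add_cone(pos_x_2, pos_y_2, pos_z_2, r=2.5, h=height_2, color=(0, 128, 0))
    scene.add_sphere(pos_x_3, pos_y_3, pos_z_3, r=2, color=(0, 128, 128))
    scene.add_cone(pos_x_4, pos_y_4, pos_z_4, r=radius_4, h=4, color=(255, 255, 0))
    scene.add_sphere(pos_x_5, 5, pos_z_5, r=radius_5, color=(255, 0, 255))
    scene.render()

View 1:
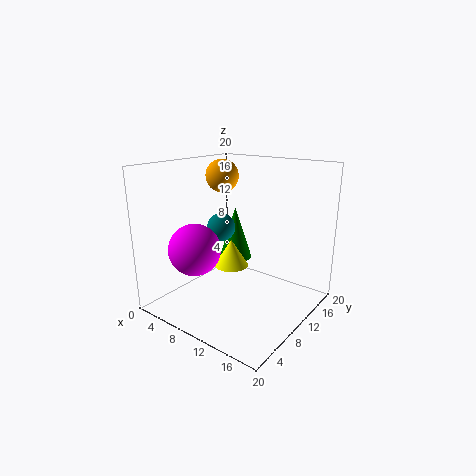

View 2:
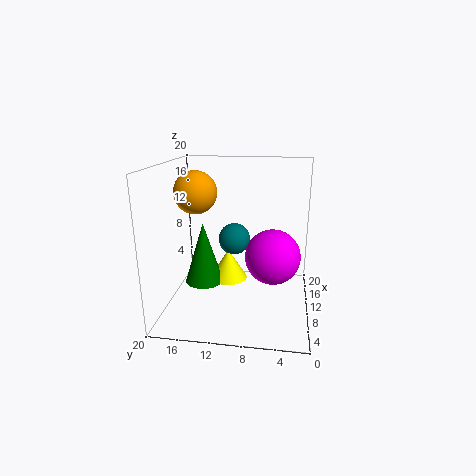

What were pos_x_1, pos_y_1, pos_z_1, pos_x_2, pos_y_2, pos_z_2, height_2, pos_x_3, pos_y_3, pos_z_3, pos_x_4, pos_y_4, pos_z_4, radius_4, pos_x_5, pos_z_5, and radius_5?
pos_x_1 = 4
pos_y_1 = 14
pos_z_1 = 17.5
pos_x_2 = 6.5
pos_y_2 = 14
pos_z_2 = 5
height_2 = 8
pos_x_3 = 7
pos_y_3 = 10
pos_z_3 = 11
pos_x_4 = 8
pos_y_4 = 11
pos_z_4 = 5
radius_4 = 2.5
pos_x_5 = 6.5
pos_z_5 = 9
radius_5 = 3.5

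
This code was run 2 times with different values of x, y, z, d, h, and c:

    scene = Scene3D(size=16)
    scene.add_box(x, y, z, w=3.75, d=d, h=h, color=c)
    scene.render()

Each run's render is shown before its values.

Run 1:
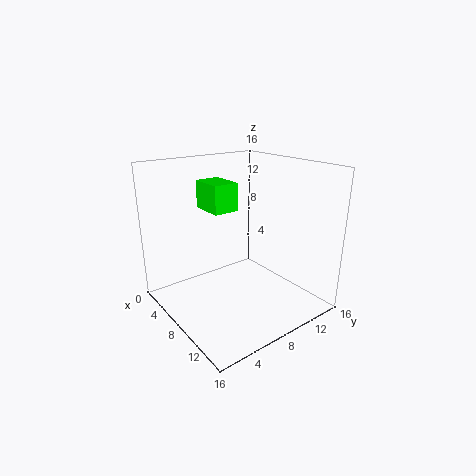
x = 4.5
y = 5
z = 11.25
d = 2.75
h = 3
c = 'lime'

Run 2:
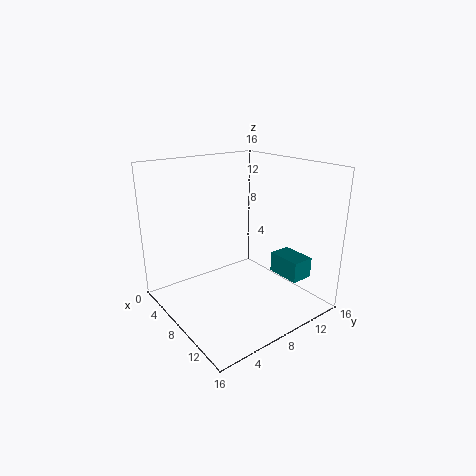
x = 10.25
y = 11
z = 4
d = 2.5
h = 2.25
c = 'teal'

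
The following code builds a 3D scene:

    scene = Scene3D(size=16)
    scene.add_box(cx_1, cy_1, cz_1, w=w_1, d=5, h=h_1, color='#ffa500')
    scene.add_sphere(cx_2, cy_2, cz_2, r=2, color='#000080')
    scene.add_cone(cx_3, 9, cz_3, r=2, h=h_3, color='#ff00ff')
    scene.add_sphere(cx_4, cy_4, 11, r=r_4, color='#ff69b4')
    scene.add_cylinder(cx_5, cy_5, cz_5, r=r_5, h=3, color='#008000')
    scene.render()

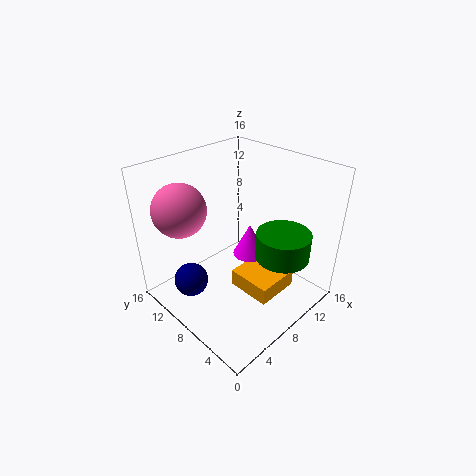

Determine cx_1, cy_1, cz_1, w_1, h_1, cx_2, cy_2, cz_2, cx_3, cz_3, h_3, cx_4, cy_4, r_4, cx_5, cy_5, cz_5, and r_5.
cx_1 = 7; cy_1 = 3; cz_1 = 2; w_1 = 5; h_1 = 2; cx_2 = 4; cy_2 = 12; cz_2 = 2; cx_3 = 11; cz_3 = 4; h_3 = 4; cx_4 = 4; cy_4 = 13; r_4 = 3; cx_5 = 11; cy_5 = 4; cz_5 = 6; r_5 = 3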